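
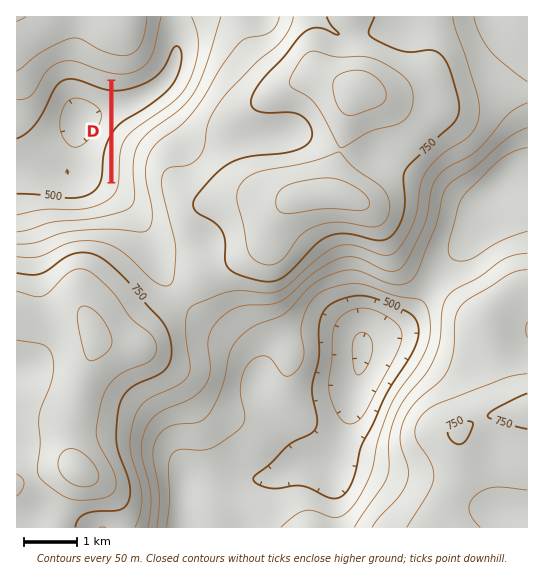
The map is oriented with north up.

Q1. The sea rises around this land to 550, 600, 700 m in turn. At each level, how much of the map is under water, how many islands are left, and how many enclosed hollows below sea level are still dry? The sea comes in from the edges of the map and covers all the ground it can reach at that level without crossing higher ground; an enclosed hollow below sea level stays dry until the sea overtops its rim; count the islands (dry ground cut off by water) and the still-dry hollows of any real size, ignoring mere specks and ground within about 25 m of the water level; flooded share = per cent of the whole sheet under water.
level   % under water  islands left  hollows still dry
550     23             0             0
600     33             0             0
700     57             0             0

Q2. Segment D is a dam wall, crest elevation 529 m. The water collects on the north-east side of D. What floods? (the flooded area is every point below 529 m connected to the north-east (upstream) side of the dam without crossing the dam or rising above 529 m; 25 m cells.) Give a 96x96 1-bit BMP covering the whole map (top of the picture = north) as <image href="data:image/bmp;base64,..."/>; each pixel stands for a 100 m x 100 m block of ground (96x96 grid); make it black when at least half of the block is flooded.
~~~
<image width="96" height="96" href="data:image/bmp;base64,Qk2+BAAAAAAAAD4AAAAoAAAAYAAAAGAAAAABAAEAAAAAAIAEAAATCwAAEwsAAAIAAAAAAAAA////AAAAAAAAAAAAAAAAAAAAAAAAAAAAAAAAAAAAAAAAAAAAAAAAAAAAAAAAAAAAAAAAAAAAAAAAAAAAAAAAAAAAAAAAAAAAAAAAAAAAAAAAAAAAAAAAAAAAAAAAAAAAAAAAAAAAAAAAAAAAAAAAAAAAAAAAAAAAAAAAAAAAAAAAAAAAAAAAAAAAAAAAAAAAAAAAAAAAAAAAAAAAAAAAAAAAAAAAAAAAAAAAAAAAAAAAAAAAAAAAAAAAAAAAAAAAAAAAAAAAAAAAAAAAAAAAAAAAAAAAAAAAAAAAAAAAAAAAAAAAAAAAAAAAAAAAAAAAAAAAAAAAAAAAAAAAAAAAAAAAAAAAAAAAAAAAAAAAAAAAAAAAAAAAAAAAAAAAAAAAAAAAAAAAAAAAAAAAAAAAAAAAAAAAAAAAAAAAAAAAAAAAAAAAAAAAAAAAAAAAAAAAAAAAAAAAAAAAAAAAAAAAAAAAAAAAAAAAAAAAAAAAAAAAAAAAAAAAAAAAAAAAAAAAAAAAAAAAAAAAAAAAAAAAAAAAAAAAAAAAAAAAAAAAAAAAAAAAAAAAAAAAAAAAAAAAAAAAAAAAAAAAAAAAAAAAAAAAAAAAAAAAAAAAAAAAAAAAAAAAAAAAAAAAAAAAAAAAAAAAAAAAAAAAAAAAAAAAAAAAAAAAAAAAAAAAAAAAAAAAAAAAAAAAAAAAAAAAAAAAAAAAAAAAAAAAAAAAAAAAAAAAAAAAAAAAAAAAAAAAAAAAAAAAAAAAAAAAAAAAAAAAAAAAAAAAAAAAAAAAAAAAAAAAAAAAAAAAAAAAAAAAAAAAAAAAAAAAAAAAAAAAAAAAAAAAAAAAAAAAAAAAAAAAAAAAAAAAAAAAAAAAAAAAAAAAAAAAAAAAAAAAAAAAAAAAAAAAAAAAAAAAAAAAAAAAAAAAAAAAAAAAAAAAAAAAAAAAAAAAAAAAAAAAAAAAAAAAAAAAAAAAAAAAAAAAAAAAAAAAAAAAAAAAAAAAAAAAAAAAAAAAAAAAAAAAAAAAAAAAAAAAAAAAAAAAAAAAAAAAAAAAAAAAAAAAAAAAAAAAAAAAAAAAAAAAAAAAAAAAAAAAAAAAAAAAAAAAAAAAAAAAAAAAAAAAAAAAAAAAAAAAAAAAAAAAAAAAAAAAAAAAAAAAAAAAAAAAAAAAACAAAAAAAAAAAAAAADAAAAAAAAAAAAAAADAAAAAAAAAAAAAAADwAAAAAAAAAAAAAAD4AAAAAAAAAAAAAAD+AAAAAAAAAAAAAAD/AAAAAAAAAAAAAAD/wAAAAAAAAAAAAAD/4AAAAAAAAAAAAAD/8AAAAAAAAAAAAAD/+AAAAAAAAAAAAAD/+AAAAAAAAAAAAAAH/AAAAAAAAAAAAAAD/AAAAAAAAAAAAAAB/gAAAAAAAAAAAAAA/gAAAAAAAAAAAAAAfgAAAAAAAAAAAAAAfgAAAAAAAAAAAAAAfgAAAAAAAAAAAAAAfgAAAAAAAAAAAAAAPgAAAAAAAAAAAAAAPAAAAAAAAAAAAAAAOAAAAAAAAAAAAAAAEAAAAAAAAAAA="/>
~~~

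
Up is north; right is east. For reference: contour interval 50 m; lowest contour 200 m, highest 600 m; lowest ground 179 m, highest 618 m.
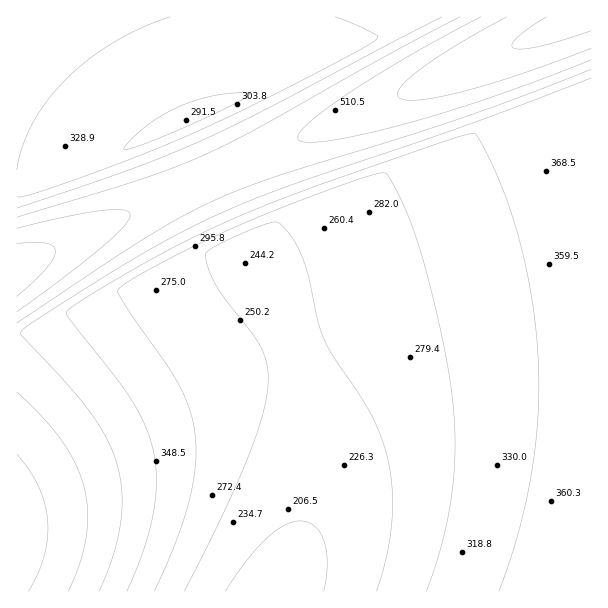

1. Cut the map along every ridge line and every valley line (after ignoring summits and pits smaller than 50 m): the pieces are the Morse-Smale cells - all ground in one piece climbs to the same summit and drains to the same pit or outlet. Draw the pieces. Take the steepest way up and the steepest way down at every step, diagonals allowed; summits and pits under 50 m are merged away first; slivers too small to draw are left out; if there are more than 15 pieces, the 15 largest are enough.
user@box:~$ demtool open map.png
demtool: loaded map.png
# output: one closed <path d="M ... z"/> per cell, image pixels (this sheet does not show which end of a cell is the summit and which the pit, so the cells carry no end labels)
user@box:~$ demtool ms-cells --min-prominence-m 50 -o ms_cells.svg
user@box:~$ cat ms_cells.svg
<path d="M591 16l-12 0-19 10-349 151 24 56 29 46 24 51 16 48 9 42 1 63-2 20-11 37-23 52 314-1z"/><path d="M245 259l-33 1-41 12-155 64 1 256 259 0 2-2 17-35 13-39 6-33 0-51-10-54-16-48-30-61-4-5z"/><path d="M578 16l-561 0-1 173 10 1 16-6 143-63 3 4 22 49 3 2 347-150 16-7z"/><path d="M210 176l-193 90-1 69 8-1 90-39 80-30 27-6 24 0 7 5 1-3-18-28z"/><path d="M186 121l-144 63-16 6-9 0-1 76 2 0 80-38 111-50 2-2z"/>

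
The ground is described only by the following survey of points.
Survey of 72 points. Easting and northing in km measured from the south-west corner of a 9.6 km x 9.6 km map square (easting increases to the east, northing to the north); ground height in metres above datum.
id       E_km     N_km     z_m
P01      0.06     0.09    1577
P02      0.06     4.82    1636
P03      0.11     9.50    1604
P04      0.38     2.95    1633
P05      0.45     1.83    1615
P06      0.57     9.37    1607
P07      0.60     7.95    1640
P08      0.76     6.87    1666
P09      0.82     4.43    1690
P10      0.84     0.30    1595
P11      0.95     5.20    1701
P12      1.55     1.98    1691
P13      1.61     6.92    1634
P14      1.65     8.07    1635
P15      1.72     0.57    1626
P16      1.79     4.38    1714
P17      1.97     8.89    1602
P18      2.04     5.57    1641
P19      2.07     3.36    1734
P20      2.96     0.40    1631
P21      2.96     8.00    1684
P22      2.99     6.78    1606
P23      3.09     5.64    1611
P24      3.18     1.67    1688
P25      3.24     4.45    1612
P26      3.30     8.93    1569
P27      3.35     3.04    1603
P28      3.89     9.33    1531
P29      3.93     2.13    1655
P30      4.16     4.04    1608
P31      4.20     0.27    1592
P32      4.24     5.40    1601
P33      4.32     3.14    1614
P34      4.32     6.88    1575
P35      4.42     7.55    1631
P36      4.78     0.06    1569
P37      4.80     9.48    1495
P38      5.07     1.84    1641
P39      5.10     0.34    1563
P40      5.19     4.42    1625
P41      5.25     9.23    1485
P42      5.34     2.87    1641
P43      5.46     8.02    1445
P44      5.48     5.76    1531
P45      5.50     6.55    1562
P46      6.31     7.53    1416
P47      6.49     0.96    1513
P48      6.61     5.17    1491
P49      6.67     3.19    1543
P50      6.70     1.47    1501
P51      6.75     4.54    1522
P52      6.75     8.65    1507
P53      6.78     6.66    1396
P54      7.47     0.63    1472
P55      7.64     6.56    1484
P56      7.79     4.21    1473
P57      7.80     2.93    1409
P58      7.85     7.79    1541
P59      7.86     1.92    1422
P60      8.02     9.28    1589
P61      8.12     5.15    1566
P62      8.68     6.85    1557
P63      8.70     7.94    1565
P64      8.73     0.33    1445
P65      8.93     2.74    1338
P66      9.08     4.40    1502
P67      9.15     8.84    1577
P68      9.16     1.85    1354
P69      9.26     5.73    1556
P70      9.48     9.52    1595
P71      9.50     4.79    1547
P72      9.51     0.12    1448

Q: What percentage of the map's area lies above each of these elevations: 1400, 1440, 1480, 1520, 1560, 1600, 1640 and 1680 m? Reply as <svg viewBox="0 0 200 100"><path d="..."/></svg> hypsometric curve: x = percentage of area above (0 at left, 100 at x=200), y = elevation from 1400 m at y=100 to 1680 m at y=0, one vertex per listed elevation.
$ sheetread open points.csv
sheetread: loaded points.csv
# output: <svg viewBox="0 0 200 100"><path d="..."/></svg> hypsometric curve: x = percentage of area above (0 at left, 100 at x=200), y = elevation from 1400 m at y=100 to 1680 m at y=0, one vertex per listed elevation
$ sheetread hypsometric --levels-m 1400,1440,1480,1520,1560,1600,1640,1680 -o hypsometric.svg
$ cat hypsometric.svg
<svg viewBox="0 0 200 100"><path d="M191 100l-11-14-15-15-20-14-23-14-35-14-44-15-26-14"/></svg>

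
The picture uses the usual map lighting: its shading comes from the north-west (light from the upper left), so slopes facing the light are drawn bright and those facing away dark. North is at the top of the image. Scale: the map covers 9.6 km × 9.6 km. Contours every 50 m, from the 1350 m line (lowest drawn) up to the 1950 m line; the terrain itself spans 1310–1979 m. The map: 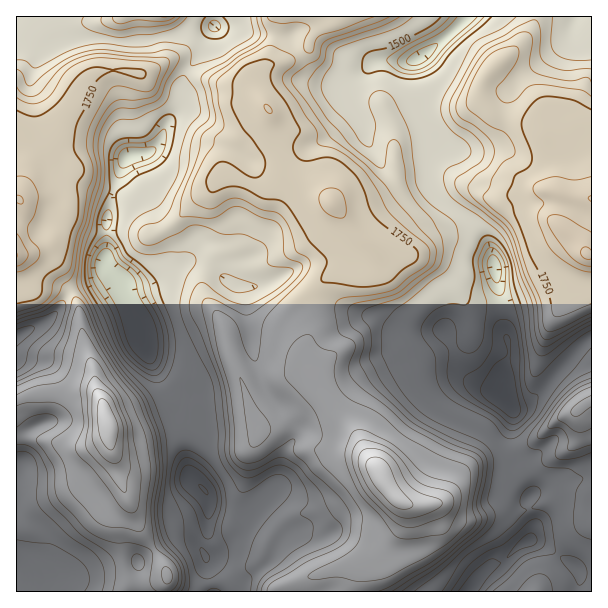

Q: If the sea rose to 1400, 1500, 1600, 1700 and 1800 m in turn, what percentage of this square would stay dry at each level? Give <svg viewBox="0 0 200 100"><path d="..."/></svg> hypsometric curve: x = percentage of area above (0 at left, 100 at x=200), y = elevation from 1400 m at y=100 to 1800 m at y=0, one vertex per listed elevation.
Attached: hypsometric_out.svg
<svg viewBox="0 0 200 100"><path d="M192 100l-17-25-64-25-35-25-64-25"/></svg>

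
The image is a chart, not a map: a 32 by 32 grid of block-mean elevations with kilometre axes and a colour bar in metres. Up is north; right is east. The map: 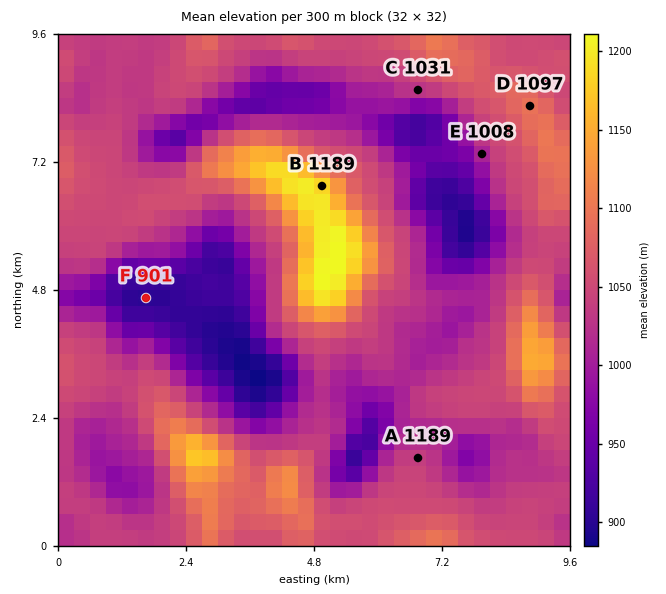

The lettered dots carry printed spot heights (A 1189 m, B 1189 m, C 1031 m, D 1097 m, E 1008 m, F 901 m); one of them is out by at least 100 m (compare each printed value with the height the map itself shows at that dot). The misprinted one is A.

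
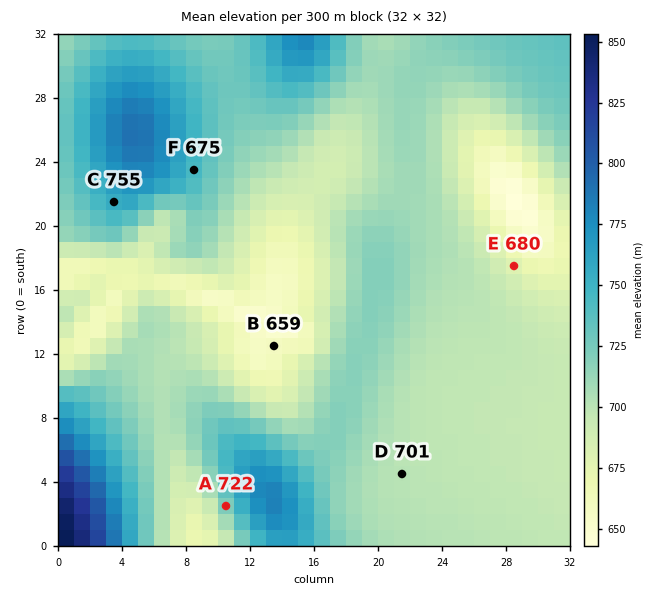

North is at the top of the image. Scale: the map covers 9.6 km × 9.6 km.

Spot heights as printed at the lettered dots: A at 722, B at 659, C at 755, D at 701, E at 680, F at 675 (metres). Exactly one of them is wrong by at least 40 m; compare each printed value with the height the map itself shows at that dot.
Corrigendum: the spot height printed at F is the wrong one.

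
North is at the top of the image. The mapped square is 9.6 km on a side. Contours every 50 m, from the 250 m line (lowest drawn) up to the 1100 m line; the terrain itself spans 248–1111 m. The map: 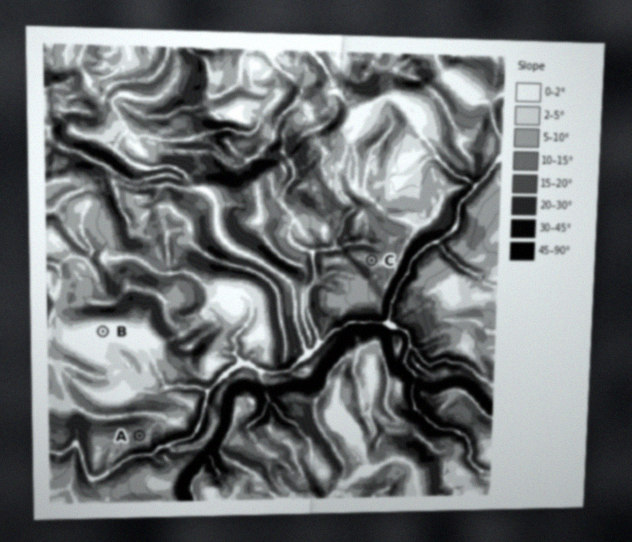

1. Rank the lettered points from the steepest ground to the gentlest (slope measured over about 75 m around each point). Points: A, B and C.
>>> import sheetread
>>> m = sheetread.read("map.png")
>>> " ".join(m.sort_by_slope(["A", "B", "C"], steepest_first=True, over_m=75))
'A C B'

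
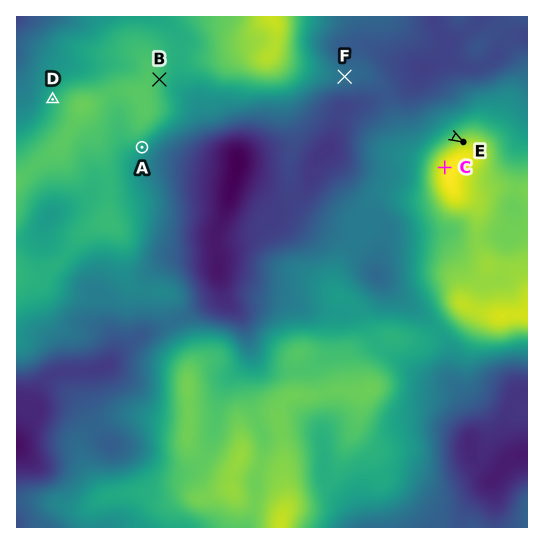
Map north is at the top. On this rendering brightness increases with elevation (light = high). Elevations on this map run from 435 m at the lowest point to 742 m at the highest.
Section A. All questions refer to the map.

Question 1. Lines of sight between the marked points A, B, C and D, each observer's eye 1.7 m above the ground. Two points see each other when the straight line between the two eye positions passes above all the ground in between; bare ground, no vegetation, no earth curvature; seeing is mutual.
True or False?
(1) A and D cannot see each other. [True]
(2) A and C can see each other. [True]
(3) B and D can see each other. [False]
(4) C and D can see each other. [False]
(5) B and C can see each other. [True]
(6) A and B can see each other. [False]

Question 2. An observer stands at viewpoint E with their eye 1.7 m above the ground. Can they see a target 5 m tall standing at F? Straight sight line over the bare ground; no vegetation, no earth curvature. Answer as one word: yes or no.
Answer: yes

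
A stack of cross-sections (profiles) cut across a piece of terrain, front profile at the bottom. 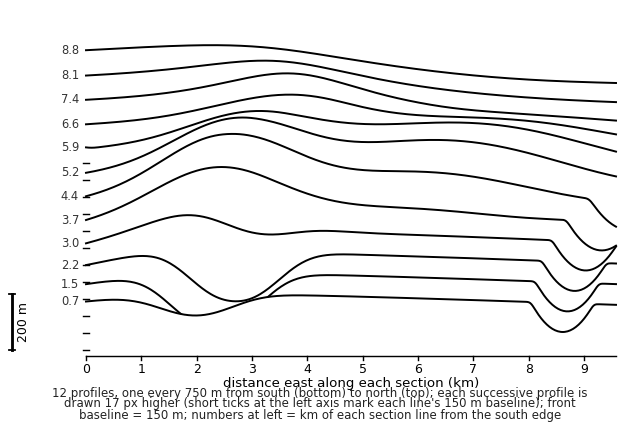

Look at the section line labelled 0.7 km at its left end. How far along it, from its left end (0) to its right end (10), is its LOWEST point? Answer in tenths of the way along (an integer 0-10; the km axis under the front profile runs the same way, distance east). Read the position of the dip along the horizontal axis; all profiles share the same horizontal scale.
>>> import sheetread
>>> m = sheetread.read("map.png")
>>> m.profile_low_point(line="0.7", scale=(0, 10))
9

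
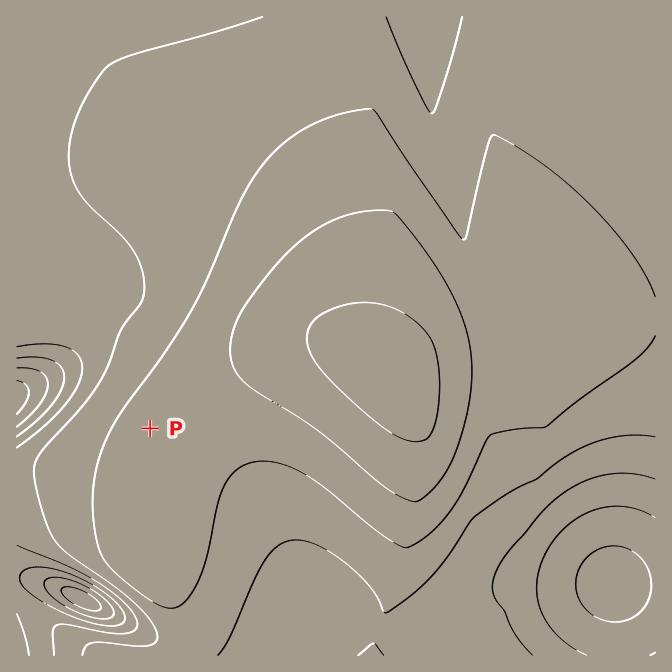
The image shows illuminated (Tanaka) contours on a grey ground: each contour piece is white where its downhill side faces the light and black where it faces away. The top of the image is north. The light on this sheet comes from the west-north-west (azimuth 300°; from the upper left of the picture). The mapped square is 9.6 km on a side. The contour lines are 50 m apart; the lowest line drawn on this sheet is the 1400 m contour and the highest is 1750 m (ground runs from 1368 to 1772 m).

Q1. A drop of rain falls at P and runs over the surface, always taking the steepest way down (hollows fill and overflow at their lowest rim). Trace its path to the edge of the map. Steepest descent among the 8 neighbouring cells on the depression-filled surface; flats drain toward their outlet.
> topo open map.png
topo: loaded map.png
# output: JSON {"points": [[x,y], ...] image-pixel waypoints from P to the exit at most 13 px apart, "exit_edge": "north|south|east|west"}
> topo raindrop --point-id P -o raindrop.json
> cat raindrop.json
{"points": [[150, 428], [137, 415], [124, 402], [110, 388], [97, 375], [84, 375], [70, 375], [57, 375], [44, 380], [30, 387], [17, 393]], "exit_edge": "west"}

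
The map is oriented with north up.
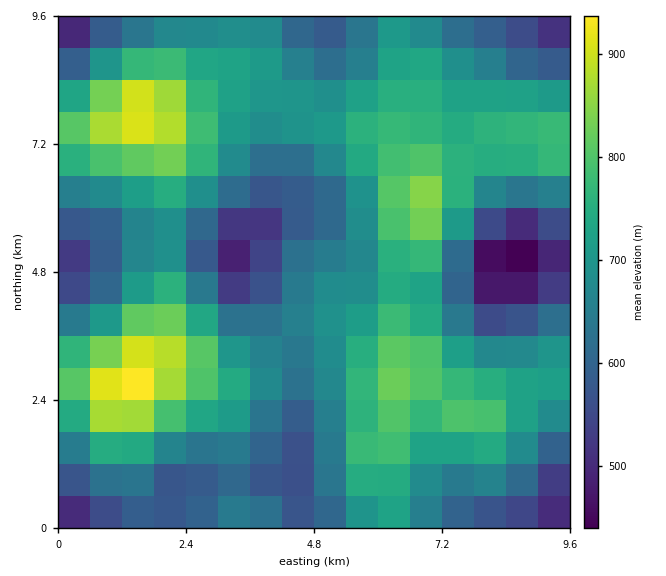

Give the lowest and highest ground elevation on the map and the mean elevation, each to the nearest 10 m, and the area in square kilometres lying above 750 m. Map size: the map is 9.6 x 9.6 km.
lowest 410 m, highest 960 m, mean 680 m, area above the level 25.4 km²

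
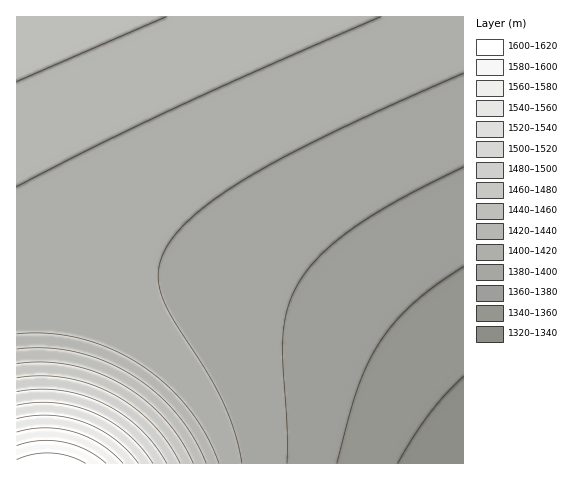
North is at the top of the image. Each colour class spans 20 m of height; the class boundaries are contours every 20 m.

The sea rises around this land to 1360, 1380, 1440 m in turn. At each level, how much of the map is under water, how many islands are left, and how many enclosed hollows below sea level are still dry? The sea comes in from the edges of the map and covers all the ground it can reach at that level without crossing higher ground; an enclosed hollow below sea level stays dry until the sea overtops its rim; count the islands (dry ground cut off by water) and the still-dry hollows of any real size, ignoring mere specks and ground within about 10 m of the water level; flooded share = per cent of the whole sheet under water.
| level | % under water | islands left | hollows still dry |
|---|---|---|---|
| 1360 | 8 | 0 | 0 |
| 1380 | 22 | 0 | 0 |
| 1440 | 89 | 0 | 0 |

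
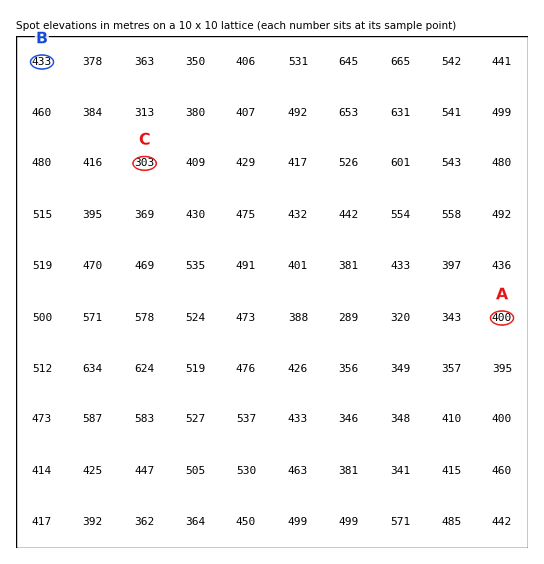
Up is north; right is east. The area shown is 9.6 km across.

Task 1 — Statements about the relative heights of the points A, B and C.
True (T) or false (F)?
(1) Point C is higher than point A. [F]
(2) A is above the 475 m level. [F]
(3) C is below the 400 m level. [T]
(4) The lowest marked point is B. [F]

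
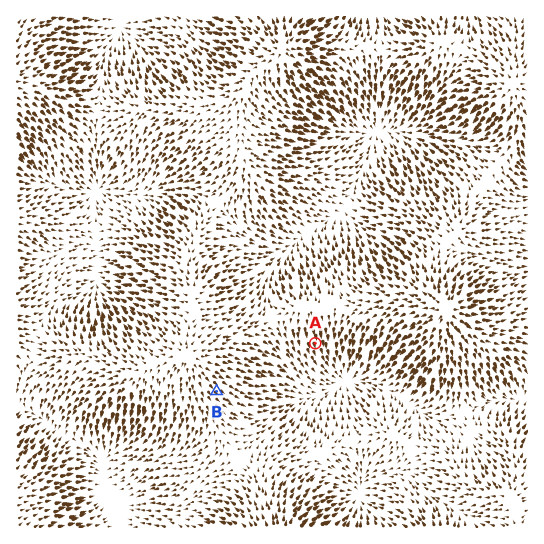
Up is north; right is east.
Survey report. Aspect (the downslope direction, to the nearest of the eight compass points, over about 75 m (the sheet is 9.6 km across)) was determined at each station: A S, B SE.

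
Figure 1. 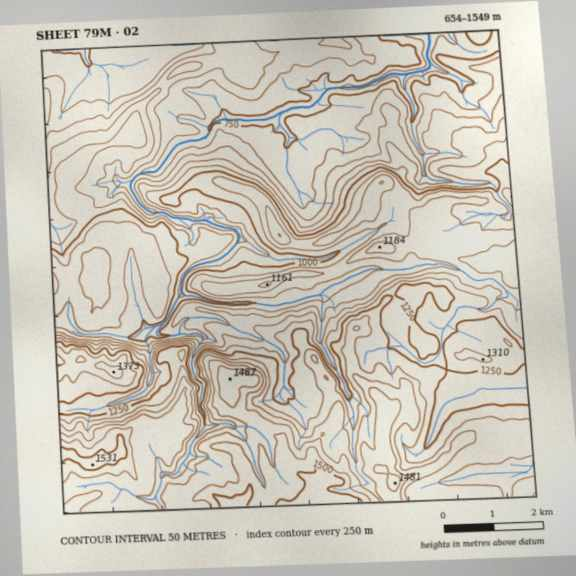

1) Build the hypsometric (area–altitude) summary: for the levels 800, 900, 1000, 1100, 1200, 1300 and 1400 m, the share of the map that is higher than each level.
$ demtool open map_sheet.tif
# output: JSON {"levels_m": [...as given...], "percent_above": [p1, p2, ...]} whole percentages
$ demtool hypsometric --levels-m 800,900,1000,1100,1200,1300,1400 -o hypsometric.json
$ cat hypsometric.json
{"levels_m": [800, 900, 1000, 1100, 1200, 1300, 1400], "percent_above": [86, 72, 61, 46, 37, 22, 12]}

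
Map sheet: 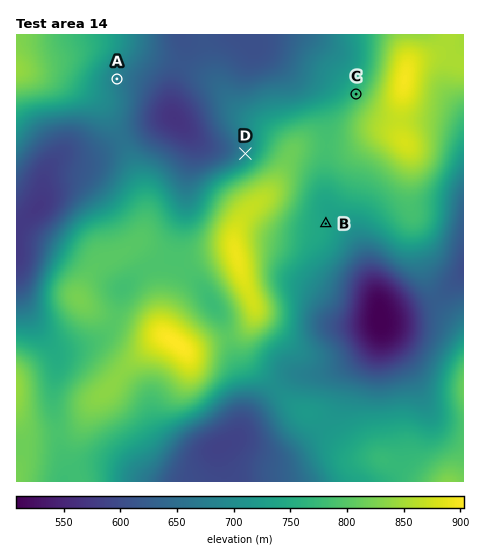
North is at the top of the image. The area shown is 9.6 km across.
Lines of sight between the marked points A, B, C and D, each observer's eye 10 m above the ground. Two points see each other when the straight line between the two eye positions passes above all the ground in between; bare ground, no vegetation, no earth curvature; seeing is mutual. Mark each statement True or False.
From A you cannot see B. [True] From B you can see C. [False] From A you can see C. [True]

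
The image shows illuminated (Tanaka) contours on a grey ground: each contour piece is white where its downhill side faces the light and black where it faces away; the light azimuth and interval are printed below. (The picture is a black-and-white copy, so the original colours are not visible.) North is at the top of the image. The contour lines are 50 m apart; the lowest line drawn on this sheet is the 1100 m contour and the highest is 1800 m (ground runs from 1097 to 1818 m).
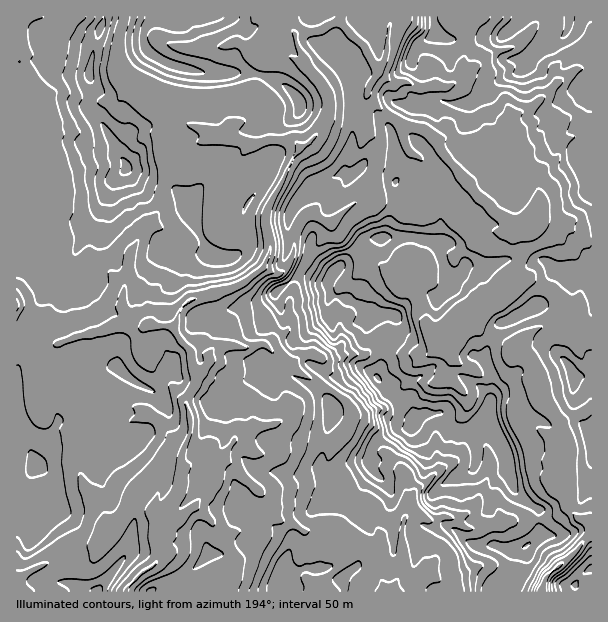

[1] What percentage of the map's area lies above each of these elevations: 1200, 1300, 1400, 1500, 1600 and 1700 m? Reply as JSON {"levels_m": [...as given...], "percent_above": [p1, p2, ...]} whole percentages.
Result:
{"levels_m": [1200, 1300, 1400, 1500, 1600, 1700], "percent_above": [96, 78, 54, 37, 17, 4]}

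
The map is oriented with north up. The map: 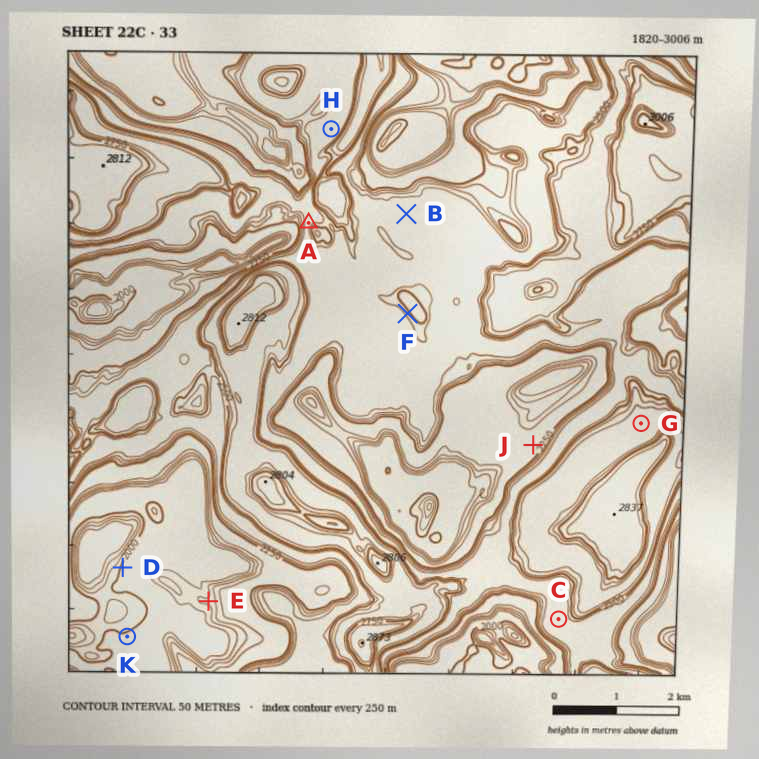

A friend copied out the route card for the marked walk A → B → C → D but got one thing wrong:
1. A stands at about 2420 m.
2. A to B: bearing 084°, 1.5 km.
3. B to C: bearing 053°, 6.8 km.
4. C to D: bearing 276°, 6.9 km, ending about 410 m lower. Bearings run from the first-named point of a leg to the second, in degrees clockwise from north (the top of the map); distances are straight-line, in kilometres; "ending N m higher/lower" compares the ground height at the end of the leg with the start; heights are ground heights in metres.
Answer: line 3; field bearing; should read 158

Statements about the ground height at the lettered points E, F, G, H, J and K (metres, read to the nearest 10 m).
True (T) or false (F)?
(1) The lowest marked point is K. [T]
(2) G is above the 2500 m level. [T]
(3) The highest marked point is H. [F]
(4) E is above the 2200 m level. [F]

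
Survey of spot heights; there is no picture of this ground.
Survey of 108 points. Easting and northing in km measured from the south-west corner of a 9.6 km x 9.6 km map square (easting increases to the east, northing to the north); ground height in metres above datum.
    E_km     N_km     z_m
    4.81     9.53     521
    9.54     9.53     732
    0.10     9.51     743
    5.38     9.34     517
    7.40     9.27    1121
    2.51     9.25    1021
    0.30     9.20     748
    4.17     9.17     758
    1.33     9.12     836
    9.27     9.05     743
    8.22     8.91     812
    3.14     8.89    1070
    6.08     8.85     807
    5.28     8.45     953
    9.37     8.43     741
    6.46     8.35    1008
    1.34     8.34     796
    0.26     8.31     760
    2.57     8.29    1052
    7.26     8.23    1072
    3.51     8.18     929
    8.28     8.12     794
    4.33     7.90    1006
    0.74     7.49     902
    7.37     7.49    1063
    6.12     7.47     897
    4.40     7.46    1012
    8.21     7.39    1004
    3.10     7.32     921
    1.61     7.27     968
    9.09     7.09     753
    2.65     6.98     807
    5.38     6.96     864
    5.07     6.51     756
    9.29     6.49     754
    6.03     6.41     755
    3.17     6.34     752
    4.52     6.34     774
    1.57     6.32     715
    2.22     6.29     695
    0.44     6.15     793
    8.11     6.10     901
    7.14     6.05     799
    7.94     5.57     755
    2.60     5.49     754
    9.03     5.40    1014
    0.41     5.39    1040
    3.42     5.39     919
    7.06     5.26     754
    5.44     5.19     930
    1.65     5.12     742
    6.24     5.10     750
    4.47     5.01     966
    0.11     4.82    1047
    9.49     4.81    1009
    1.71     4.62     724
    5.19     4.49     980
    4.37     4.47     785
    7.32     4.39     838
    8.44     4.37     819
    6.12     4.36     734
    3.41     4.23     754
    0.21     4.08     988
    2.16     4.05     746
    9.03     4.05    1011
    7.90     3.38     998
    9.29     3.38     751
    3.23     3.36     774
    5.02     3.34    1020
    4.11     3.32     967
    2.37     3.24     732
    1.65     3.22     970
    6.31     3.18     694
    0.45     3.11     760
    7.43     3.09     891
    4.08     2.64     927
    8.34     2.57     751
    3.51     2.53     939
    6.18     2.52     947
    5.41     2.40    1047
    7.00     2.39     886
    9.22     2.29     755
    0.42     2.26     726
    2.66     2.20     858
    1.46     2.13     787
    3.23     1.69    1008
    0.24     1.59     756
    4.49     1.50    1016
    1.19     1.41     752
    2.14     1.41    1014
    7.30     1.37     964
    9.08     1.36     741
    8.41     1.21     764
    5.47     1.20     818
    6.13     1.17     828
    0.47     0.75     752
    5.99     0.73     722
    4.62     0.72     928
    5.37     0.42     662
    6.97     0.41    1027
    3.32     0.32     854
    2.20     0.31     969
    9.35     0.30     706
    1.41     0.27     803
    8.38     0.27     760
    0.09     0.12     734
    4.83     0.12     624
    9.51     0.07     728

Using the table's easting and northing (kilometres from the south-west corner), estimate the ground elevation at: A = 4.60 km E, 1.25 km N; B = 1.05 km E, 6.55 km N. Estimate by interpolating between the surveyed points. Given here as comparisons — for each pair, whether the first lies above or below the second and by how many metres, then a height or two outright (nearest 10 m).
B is below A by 250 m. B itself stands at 760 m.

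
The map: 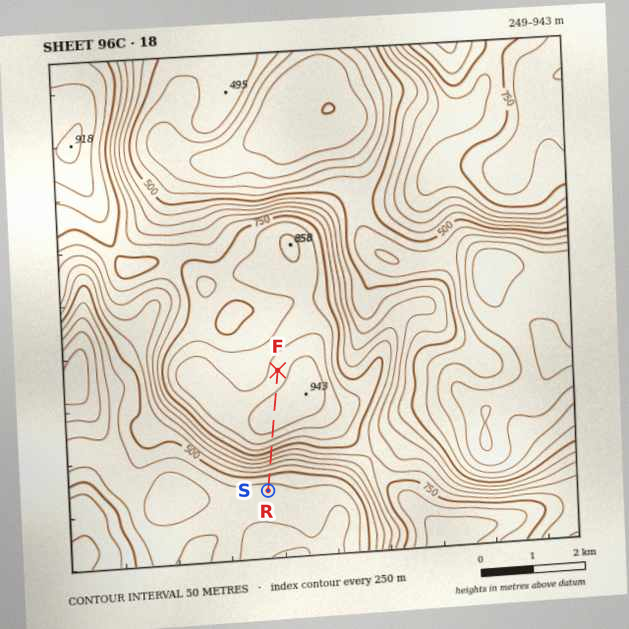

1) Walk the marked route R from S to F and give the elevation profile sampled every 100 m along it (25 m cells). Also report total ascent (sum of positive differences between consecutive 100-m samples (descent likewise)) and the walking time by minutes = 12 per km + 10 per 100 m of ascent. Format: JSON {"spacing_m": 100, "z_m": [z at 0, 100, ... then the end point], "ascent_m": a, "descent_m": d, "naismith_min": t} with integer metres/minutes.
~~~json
{"spacing_m": 100, "z_m": [431, 444, 466, 500, 546, 601, 660, 718, 772, 820, 861, 893, 916, 930, 936, 936, 931, 923, 911, 898, 887, 879, 875, 873], "ascent_m": 505, "descent_m": 64, "naismith_min": 78}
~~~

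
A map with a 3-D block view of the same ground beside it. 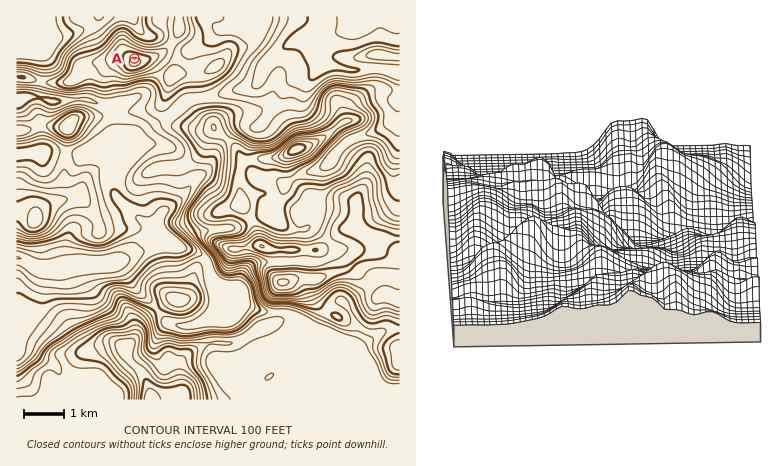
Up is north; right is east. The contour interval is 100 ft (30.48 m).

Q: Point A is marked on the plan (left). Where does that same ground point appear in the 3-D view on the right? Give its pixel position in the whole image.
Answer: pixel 665 264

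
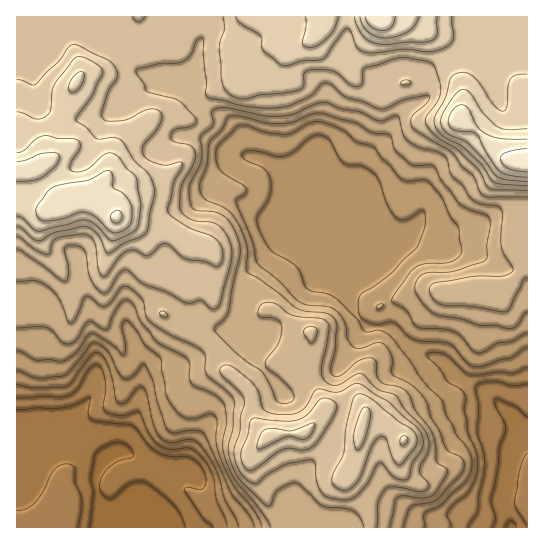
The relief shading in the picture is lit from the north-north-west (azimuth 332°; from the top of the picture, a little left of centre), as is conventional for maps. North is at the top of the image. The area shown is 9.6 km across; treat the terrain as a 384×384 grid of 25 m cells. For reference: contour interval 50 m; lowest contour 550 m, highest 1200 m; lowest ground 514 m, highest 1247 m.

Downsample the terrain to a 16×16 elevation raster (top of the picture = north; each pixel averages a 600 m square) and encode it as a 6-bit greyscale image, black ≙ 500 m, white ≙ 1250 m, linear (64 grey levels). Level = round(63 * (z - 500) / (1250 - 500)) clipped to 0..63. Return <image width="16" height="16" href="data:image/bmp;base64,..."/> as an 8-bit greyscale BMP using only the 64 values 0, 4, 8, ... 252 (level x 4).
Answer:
<image width="16" height="16" href="data:image/bmp;base64,Qk02BQAAAAAAADYEAAAoAAAAEAAAABAAAAABAAgAAAAAAAABAAATCwAAEwsAAAABAAAAAAAAAAAAAAEBAQACAgIAAwMDAAQEBAAFBQUABgYGAAcHBwAICAgACQkJAAoKCgALCwsADAwMAA0NDQAODg4ADw8PABAQEAAREREAEhISABMTEwAUFBQAFRUVABYWFgAXFxcAGBgYABkZGQAaGhoAGxsbABwcHAAdHR0AHh4eAB8fHwAgICAAISEhACIiIgAjIyMAJCQkACUlJQAmJiYAJycnACgoKAApKSkAKioqACsrKwAsLCwALS0tAC4uLgAvLy8AMDAwADExMQAyMjIAMzMzADQ0NAA1NTUANjY2ADc3NwA4ODgAOTk5ADo6OgA7OzsAPDw8AD09PQA+Pj4APz8/AEBAQABBQUEAQkJCAENDQwBEREQARUVFAEZGRgBHR0cASEhIAElJSQBKSkoAS0tLAExMTABNTU0ATk5OAE9PTwBQUFAAUVFRAFJSUgBTU1MAVFRUAFVVVQBWVlYAV1dXAFhYWABZWVkAWlpaAFtbWwBcXFwAXV1dAF5eXgBfX18AYGBgAGFhYQBiYmIAY2NjAGRkZABlZWUAZmZmAGdnZwBoaGgAaWlpAGpqagBra2sAbGxsAG1tbQBubm4Ab29vAHBwcABxcXEAcnJyAHNzcwB0dHQAdXV1AHZ2dgB3d3cAeHh4AHl5eQB6enoAe3t7AHx8fAB9fX0Afn5+AH9/fwCAgIAAgYGBAIKCggCDg4MAhISEAIWFhQCGhoYAh4eHAIiIiACJiYkAioqKAIuLiwCMjIwAjY2NAI6OjgCPj48AkJCQAJGRkQCSkpIAk5OTAJSUlACVlZUAlpaWAJeXlwCYmJgAmZmZAJqamgCbm5sAnJycAJ2dnQCenp4An5+fAKCgoAChoaEAoqKiAKOjowCkpKQApaWlAKampgCnp6cAqKioAKmpqQCqqqoAq6urAKysrACtra0Arq6uAK+vrwCwsLAAsbGxALKysgCzs7MAtLS0ALW1tQC2trYAt7e3ALi4uAC5ubkAurq6ALu7uwC8vLwAvb29AL6+vgC/v78AwMDAAMHBwQDCwsIAw8PDAMTExADFxcUAxsbGAMfHxwDIyMgAycnJAMrKygDLy8sAzMzMAM3NzQDOzs4Az8/PANDQ0ADR0dEA0tLSANPT0wDU1NQA1dXVANbW1gDX19cA2NjYANnZ2QDa2toA29vbANzc3ADd3d0A3t7eAN/f3wDg4OAA4eHhAOLi4gDj4+MA5OTkAOXl5QDm5uYA5+fnAOjo6ADp6ekA6urqAOvr6wDs7OwA7e3tAO7u7gDv7+8A8PDwAPHx8QDy8vIA8/PzAPT09AD19fUA9vb2APf39wD4+PgA+fn5APr6+gD7+/sA/Pz8AP39/QD+/v4A////ACQsEAgMHDhofICIgGBIMBwYJBQQFBxUlIyYqJCMbDggFBQUFCw4dLCspLCooGg4HBwcJDBQZHigoKywrIBUMCBIRDBMXHSMkIiQkHxgSDg0aGhQYGyAjISMiGxkUExgWHyAeGyMkIiEiIBcWGRwfHiEkJSMmJiUfGRUVFx0iJCInJyoqKSsoGhUVFRUXGR0iMjIzNSwoIxcVFRUVFRgcIjY3NzUtIRsXFRUVFhcdJSo3NTMwKiUYFRUVFhkeIzA7MDAtLCklHRsbGBwfJjI1MyswLScmJCcpKCQmKCcvMC8pLS0nJiUqLS4sKysqLC0tKCgnKCgnKi4wMzE4NS8tLQ="/>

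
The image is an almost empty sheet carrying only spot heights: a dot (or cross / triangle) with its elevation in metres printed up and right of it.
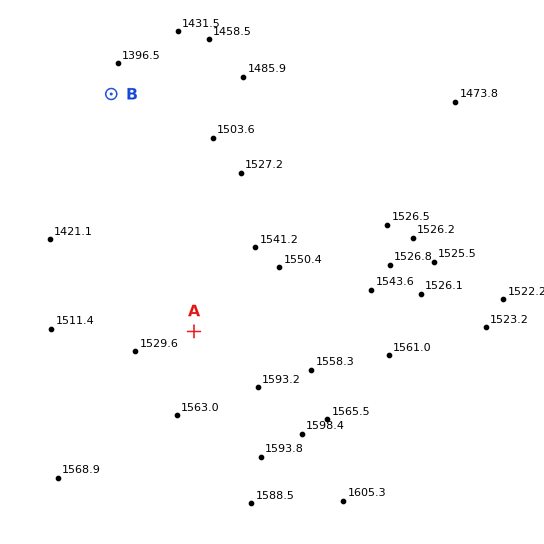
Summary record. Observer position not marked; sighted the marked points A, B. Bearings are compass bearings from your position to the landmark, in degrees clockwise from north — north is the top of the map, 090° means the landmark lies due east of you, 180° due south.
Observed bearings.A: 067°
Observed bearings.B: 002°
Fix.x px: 102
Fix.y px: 371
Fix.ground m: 1535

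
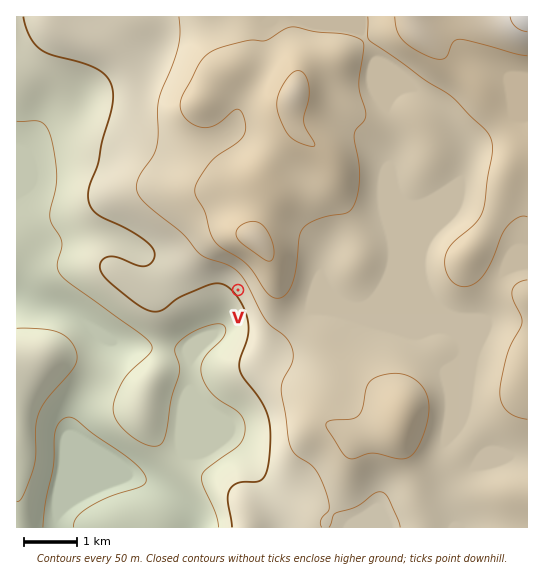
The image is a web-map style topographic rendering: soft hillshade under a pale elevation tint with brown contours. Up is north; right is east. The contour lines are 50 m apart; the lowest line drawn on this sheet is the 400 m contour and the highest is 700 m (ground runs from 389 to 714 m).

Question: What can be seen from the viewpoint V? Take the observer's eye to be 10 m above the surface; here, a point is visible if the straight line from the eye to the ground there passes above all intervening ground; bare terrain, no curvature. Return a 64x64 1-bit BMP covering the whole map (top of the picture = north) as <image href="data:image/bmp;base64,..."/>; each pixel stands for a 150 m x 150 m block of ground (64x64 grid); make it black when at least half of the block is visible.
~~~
<image width="64" height="64" href="data:image/bmp;base64,Qk0+AgAAAAAAAD4AAAAoAAAAQAAAAEAAAAABAAEAAAAAAAACAAATCwAAEwsAAAIAAAAAAAAA////AAAAAADAH+AAMAAAAMAH4A/gAAAAwAHAD8AAAADAAAAfgAAAAOAAAH+AAAAA4AAA/wAAAADgAAP8AAAAAPAAB/gAAAAA8AAf4AAAAADwAD+AAAAAAPAAP4BAAAAA8AB/gGAAAAD4AH8AcAAAAPgA/wB4AAAA/AD/AHwAAAD8Af8AfAAAAP4B/gB8AAAAf4H/APgAAAB//f8B8AAAAD///+HgAAAAf////4AAAAD/Af//AAAAAPwAf/4AAAAA+AA//gAAAAAAAD/+AAAAAAAAP/4AAAAAAAA//gAAAAAAAH/+AAAAAAAA//4AAAAAAAH//gAAAAAAA//+AAAAAAAHj/4AAAAAAA4D/AAAAAAAAAH8AAAAAAAAAPgAAAAAAAAAAAAAAAAAAAAAAAAAAAAAAAAAAAAAAAAAAAAAAAAAAAAAAAAAAAAAAAAAAAAAAAAAAAAAAAAAAAAAAAAAAAAAAAAAAAAAAAAAAAAAAAAAAAAAAAAAAAAAAAAAAAAAAAAAAAAAAAAAAAAAAAAAAAAAAAAAAAAAAAAAAAAAAAAAAAAAAAAAAAAAAAAAAAAAAAAAAAAAAAAAAAAAAAAAAAAAAAAAAAAAAAAAAAAAAAAAAAAAAAAAAAAAAAAAAAAAAAAAAAAAAAAAAAAAAAAAAAAAAAAAAAAAAAAAAAAAAAAAAAAAAAAAAA=="/>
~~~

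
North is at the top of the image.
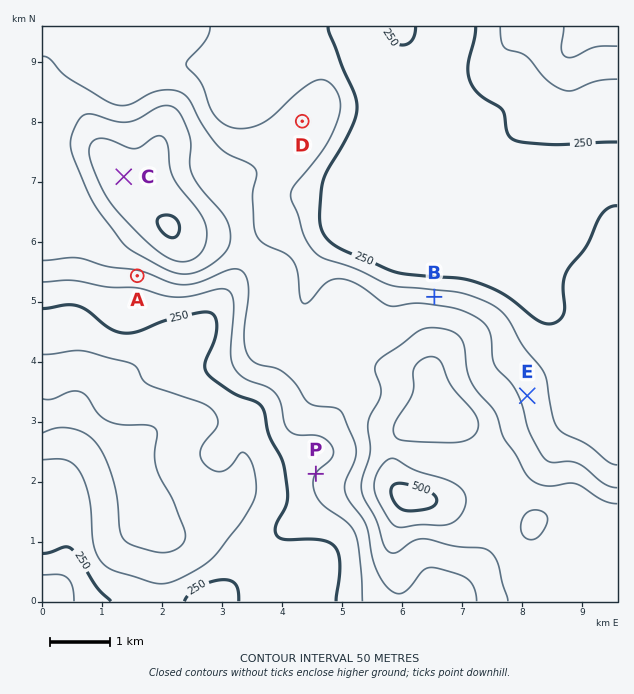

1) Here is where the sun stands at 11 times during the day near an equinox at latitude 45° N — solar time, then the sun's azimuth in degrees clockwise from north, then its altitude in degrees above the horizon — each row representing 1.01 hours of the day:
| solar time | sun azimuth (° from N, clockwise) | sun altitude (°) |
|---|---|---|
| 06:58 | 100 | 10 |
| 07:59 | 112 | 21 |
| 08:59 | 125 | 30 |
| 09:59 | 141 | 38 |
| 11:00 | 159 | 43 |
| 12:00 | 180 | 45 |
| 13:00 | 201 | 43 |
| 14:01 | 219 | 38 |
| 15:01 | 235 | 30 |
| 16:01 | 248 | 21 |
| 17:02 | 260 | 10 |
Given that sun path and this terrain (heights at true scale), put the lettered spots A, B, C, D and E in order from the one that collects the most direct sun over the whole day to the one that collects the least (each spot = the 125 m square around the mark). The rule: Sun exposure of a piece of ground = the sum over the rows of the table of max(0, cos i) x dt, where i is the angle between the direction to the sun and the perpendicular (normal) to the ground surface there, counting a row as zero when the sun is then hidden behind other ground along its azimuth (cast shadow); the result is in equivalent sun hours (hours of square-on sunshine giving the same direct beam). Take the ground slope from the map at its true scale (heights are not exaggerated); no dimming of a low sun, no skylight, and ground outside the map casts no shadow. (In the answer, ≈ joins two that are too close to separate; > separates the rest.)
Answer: A > D ≈ C ≈ E > B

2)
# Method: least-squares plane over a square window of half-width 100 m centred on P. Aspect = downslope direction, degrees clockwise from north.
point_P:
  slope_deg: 5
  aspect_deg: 300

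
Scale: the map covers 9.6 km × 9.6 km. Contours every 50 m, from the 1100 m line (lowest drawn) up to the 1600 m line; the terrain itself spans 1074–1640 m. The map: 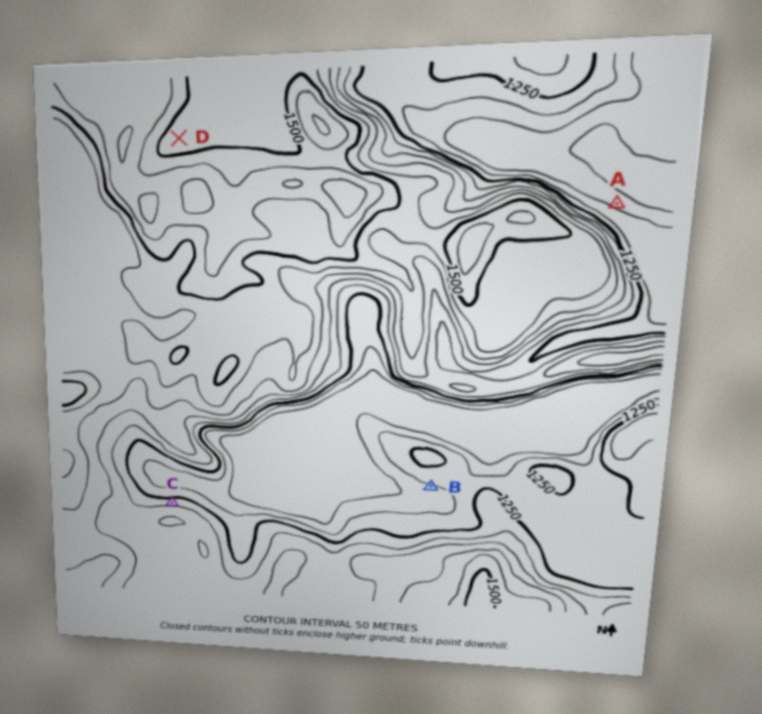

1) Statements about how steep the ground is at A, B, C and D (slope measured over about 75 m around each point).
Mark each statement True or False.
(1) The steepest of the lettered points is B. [False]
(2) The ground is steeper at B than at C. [False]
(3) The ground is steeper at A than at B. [True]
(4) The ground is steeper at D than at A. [False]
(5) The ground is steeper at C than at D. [True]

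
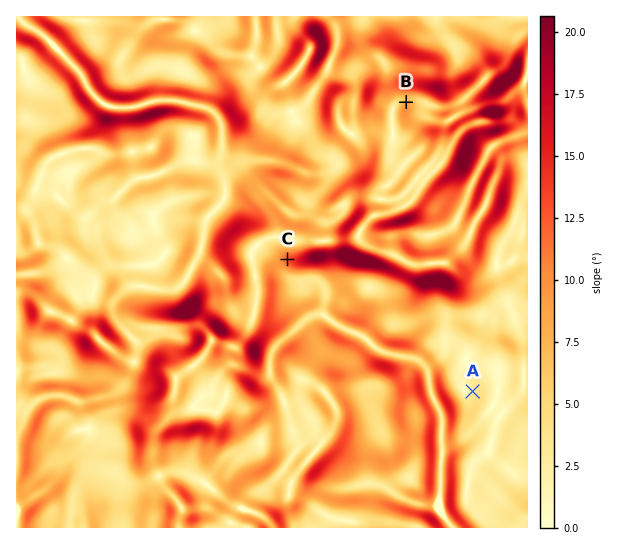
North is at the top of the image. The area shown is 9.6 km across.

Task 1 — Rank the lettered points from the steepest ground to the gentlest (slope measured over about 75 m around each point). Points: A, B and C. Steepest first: C B A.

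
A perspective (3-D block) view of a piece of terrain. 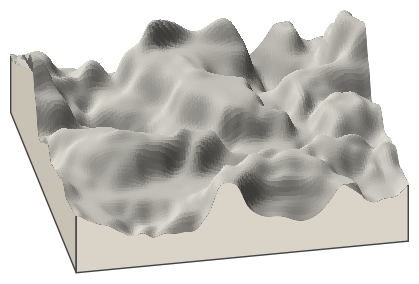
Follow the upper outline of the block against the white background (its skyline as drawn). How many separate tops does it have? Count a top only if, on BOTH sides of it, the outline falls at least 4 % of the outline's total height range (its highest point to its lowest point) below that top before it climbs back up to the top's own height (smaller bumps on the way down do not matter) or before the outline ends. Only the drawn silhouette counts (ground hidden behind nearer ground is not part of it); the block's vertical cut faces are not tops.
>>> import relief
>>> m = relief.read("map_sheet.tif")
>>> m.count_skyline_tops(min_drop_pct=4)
5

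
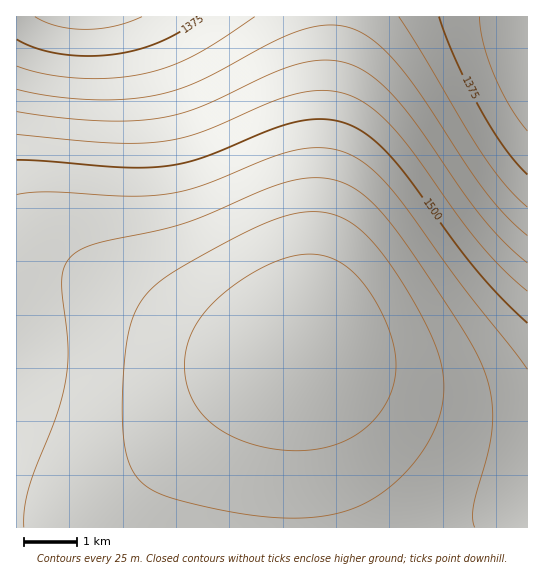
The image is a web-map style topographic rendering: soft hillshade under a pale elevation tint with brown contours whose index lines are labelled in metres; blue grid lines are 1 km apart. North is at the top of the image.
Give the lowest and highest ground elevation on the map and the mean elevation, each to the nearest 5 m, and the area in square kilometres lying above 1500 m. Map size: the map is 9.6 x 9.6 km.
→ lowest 1330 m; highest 1625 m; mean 1525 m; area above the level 63.6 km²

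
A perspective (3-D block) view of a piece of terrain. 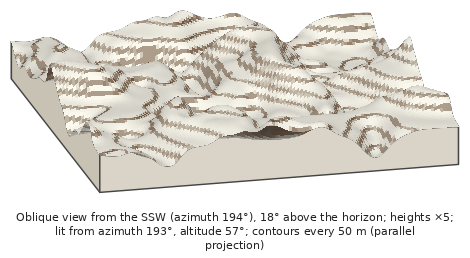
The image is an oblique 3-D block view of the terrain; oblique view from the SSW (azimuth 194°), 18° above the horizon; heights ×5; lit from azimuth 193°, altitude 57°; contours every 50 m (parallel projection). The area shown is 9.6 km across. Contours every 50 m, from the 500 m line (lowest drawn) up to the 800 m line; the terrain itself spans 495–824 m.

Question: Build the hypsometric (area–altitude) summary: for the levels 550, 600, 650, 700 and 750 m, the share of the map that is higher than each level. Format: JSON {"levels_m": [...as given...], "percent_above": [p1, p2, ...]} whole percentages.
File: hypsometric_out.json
{"levels_m": [550, 600, 650, 700, 750], "percent_above": [84, 66, 46, 16, 6]}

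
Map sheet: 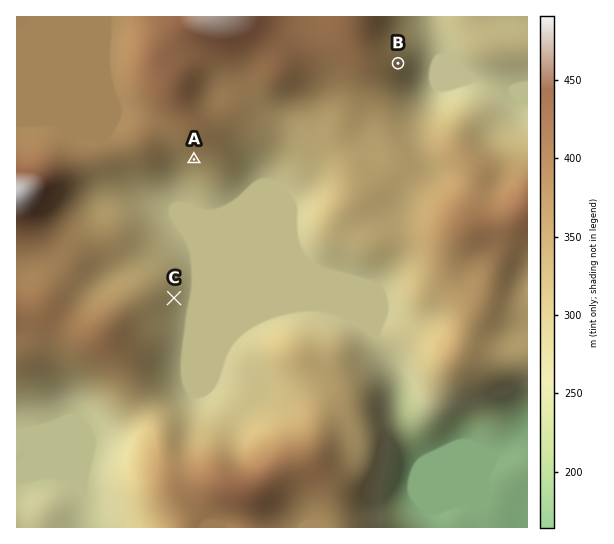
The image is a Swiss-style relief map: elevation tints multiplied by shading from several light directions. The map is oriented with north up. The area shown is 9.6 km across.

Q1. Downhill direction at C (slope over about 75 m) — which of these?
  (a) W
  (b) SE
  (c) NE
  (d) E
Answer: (d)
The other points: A S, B E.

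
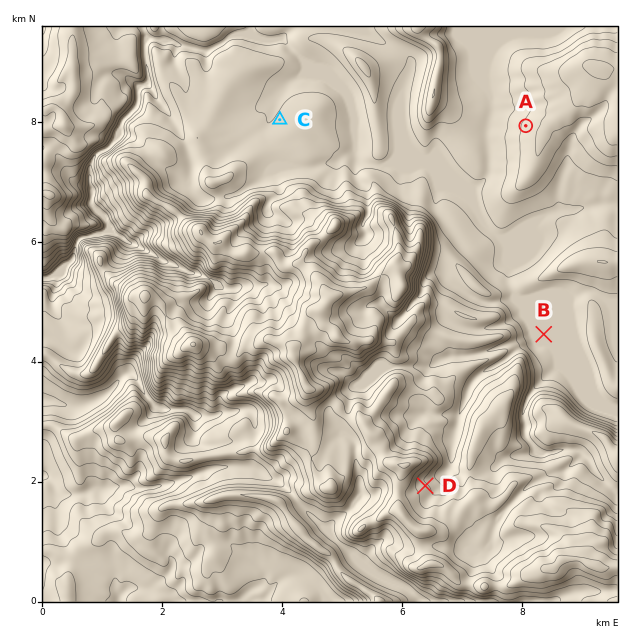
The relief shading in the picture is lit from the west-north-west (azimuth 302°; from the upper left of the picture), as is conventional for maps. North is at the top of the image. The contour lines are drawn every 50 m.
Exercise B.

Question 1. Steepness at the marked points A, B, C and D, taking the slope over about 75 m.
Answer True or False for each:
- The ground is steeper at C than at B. True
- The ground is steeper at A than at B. True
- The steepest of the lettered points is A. False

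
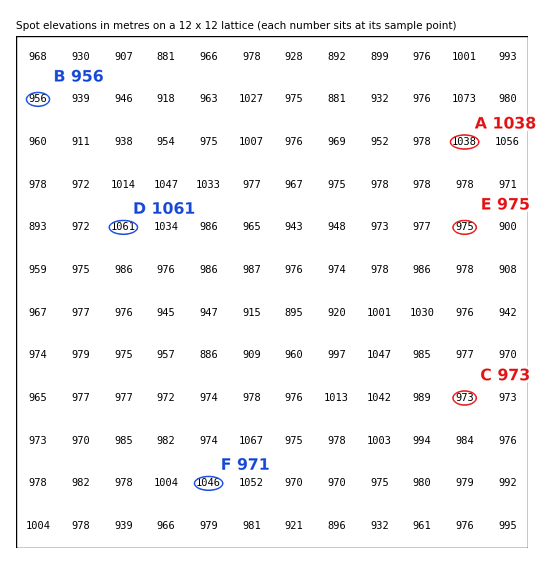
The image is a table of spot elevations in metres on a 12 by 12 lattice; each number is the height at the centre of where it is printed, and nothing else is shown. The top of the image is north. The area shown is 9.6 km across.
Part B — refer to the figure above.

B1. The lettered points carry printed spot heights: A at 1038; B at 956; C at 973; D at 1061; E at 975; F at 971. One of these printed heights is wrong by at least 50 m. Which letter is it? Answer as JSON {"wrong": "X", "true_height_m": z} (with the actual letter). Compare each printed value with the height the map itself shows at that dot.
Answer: {"wrong": "F", "true_height_m": 1046}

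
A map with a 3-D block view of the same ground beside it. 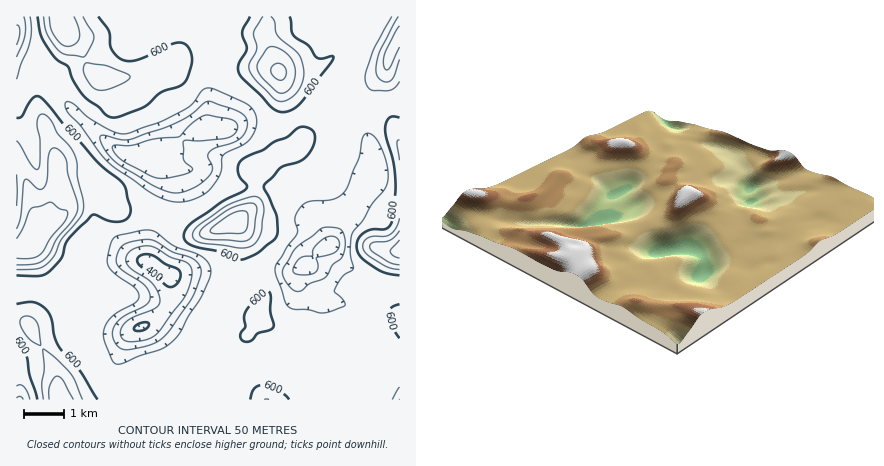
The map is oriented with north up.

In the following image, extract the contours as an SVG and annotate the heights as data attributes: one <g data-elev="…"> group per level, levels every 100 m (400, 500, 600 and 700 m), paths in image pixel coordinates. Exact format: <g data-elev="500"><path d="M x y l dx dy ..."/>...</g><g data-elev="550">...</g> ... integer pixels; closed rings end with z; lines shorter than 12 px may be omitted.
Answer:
<g data-elev="400"><path d="M136 331l-2-3 4-4 6-2 5 2-1 2-3 4z"/><path d="M168 287l-14-12-14-10-3-5 2-4 5-2 8 1 14 9 12 6 3 4-2 8-5 4z"/></g><g data-elev="500"><path d="M124 350l-6-3-4-7-2-6 2-8 9-10 23-12 4-4 0-4-2-6-4-6-20-12-6-6-2-8 5-10 9-6 20-2 6 2 16 10 16 5 7 3 5 6 1 6-5 16-6 12-20 30-8 9-8 5-12 3z"/><path d="M298 292l-8-5-6-8-2-5 2-6 10-17 6-6 22-17 10-1 8 2 4 5 1 8-3 16-10 7-7 13-15 6-8 6z"/><path d="M171 193l-19-8-36-22-12-15-4-8 0-4 6-1 16 5 10-1 48-18 12-7 16-13 24 8 12 6 3 5 0 4-1 6-4 6-8 6-20 6-6 6 0 3 5 11-5 9-8 7-10 5-10 4z"/><path d="M400 60l-5 14-3 6-6 2-7-4-3-8 3-16 19-37"/><path d="M24 16l1 10 0 10-9 21"/></g><g data-elev="600"><path d="M98 400l-18-30-22-24-4-10-3-18-4-8-7-5-6-3-18 2"/><path d="M289 400l-5-5-8-6-14-4-8 3-4 12"/><path d="M244 342l6-1 8-8 12-3 3-2 1-4-4-14 1-14-3-5-4 2-13 11-5 8-2 6 1 8-5 10 1 4z"/><path d="M16 340l11 16 2 18 8 26"/><path d="M400 304l-9 4-2 6 3 12 8 12"/><path d="M16 275l22 1 10-4 13-14 4-14 3-5 24-24 4 0 14 6 10 1 8-4 3-8-5-20-3-6-26-22-55-64-4-2-4 2-12 18-6 2"/><path d="M238 260l6-1 12-5 20-17 2-7-1-14-13-28 0-2 17-18 19-7 8-7 5-8 2-8-1-6-4-4-6-1-6 1-12 9-12 5-10 8-22 10-4 4 0 8 2 6 7 8-1 2-26 15-28 19-7 8-1 8 6 6 29 8z"/><path d="M400 118l-6-2-4 2-3 4-2 6 1 10 7 24 2 14 0 16-3 30-6 7-14 0-8 4-6 5-1 8 3 11 14 10 12 6 14 2"/><path d="M38 16l3 20 10 16 7 8 10 6 5 14 11 16 14 10 11 10 9 1 24-9 6-4 12-11 19-7 6-4 5-12 2-10-2-10-4-6-5-1-7 0-35 17-9 1-6-1-7-3-5-7-3-18-11-16"/><path d="M250 16l-8 16 5 16-8 16 0 8 4 6 29 29 6 4 4 1 10-2 8-7 34-45-2-2-12 3-4-3-8-10-15-12-3-18"/></g><g data-elev="700"><path d="M73 400l-9-19-6-5-4 2-4 8-1 14"/><path d="M16 265l18-1 10-5 6-7 7-14 14-16 6-10 0-10-9-28-2-14-3-6-5-5-6-1-3 4-2 28-3 8-6 1-10-9-4 0-3 36-5 13"/><path d="M233 240l11 1 8-5 2-6 3-20-3-6-8 0-16 5-24 17-6 6 1 4 5 3z"/><path d="M400 231l-10 9-16 2-4 4 2 6 14 9 14 4"/><path d="M278 92l6 1 7-5 4-10 0-10-3-8-5-6-9-6-8-1-4 2-7 11-2 8 6 10z"/><path d="M49 16l2 11 3 7 6 9 8 3 8-2 3-6 0-10-5-12"/></g>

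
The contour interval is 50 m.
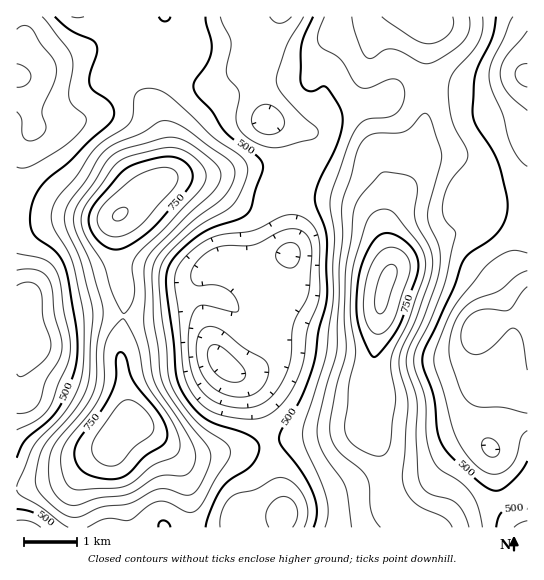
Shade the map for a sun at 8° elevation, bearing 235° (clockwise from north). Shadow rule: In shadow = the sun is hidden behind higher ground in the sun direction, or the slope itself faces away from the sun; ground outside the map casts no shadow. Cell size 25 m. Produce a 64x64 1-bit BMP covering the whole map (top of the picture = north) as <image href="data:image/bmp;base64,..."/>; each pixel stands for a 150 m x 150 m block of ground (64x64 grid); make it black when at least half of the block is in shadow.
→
<image width="64" height="64" href="data:image/bmp;base64,Qk0+AgAAAAAAAD4AAAAoAAAAQAAAAEAAAAABAAEAAAAAAAACAAATCwAAEwsAAAIAAAAAAAAA////AAAAAAAAAADAAAAD8AAAAMAAAAPwAAAAwAAAMfAAAACAAAB48AAAAAAAAPjwAAAAAAAA8fAAAAAAAABx+AAAAAAAAHP4AAAAAAAAf/gAAAOAAAD/+AAAD8AAAP/wAAAf8AAA/+AAAH/4AAD/wAAA//wAAP/AAAH//gAA/8AAAf//AAD/wAAD//8AAf/gAAP//wAB/+AAA///gAP/8AAD//+AA//wAAP//4AD//AAA///gAP/8AAD//+AAf/wAAP//4AB//gAA///gAH/+AAB//+AAf/4AAH//wAB//gAAf/4AAH/+AAB//AAAf/wAAH/8AAA/8AAAf/wAAD/wAAD//AAAP/gAAH/8AAA/+AAAP/gAAD/8AAAP+AAAf/wAAAPwAAB//AAAAEAAAH/8AAAAAAAAf/wAAAAAAAA//AAAAAAAAB/8AAAAAAAAB/4AAAAAAAAD/gAAAAAAAAD+AAAAAAAAAAAAAAP/AAAAAAAAB/+AAAAAAAAP/8AAAAGAAAf/4AAAAYAAB//wAABgAAAD//AAAOAAAAP/+AAA4AAAA//wAAHAAAAD//AAAAEAAAP/8AAAB8AAAAPgAAAHwAAAAAAAAA/AAAAAAAAAD8AAAAAAAAAPwAAAAAAAAAeAAAAAAAAAAAAAACAAAAAAAAAAcAAAAAwAAAB4AAAAHgAAADgAAAB/A=="/>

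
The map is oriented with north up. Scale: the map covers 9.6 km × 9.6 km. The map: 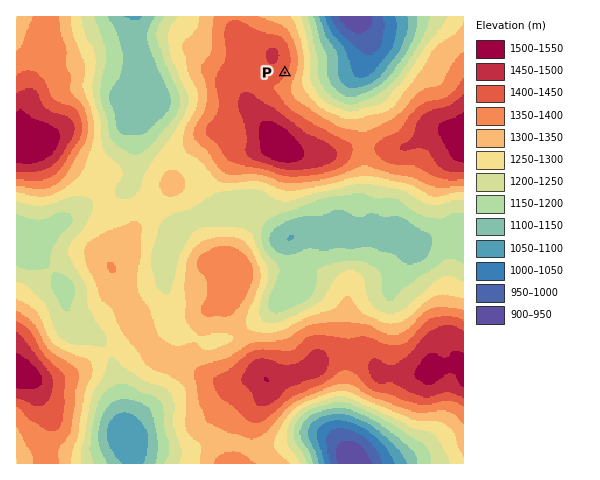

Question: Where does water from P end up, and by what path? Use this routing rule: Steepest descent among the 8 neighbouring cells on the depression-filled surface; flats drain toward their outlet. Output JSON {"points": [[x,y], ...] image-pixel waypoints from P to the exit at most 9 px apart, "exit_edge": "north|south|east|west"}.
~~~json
{"points": [[285, 73], [294, 78], [304, 78], [313, 78], [322, 78], [332, 78], [341, 78], [350, 74], [360, 64], [365, 55], [365, 46], [365, 36], [362, 27], [356, 18], [356, 17]], "exit_edge": "north"}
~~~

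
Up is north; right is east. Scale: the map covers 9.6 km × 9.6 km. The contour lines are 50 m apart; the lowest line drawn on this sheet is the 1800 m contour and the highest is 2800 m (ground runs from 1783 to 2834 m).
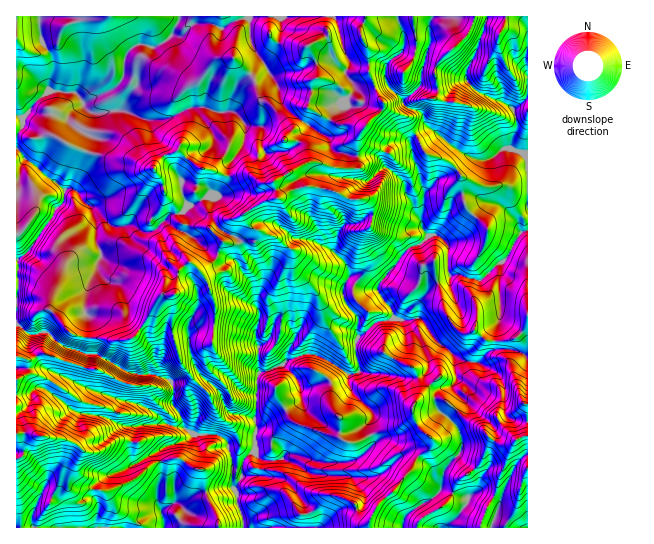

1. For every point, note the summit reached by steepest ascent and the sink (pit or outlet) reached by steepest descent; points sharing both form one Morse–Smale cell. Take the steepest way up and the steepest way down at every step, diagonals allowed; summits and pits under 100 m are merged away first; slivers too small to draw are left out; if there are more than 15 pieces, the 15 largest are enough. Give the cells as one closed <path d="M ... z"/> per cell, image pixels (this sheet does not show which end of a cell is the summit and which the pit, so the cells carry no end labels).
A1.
<path d="M333 16l-152 0-9 19-6 6-13 7-14-4-10 6-5 11-1 17-8 10-31 15 1 6 9 4 31-2 21 9 16 0 27-12 14-1 12 5 19 0 11 13-2 21-14 17-1 16-11 16-4 2-6-9-25-7-1 10 7 15-5 6-13 3-6 6 31 18 12 12 28 9 18 26 3 20 3 4 0 12-4 13-18-7-35-3-13 9 0 16 7 19 24 24 5 14 9 8 8 0 13 4 0 34 7 7 17 0 8-5 8 0 27 8 23 0 14-6 13-11 1-4-6-15 5-9 0-7-19-17-5-12 0-5 11-6-3-14 1-19 18-15 20-5-4-11-11-12-3-8 32-39 12-4 10-9 8 1 9 10 1 28 2 2 10-1 8 4 12 1 26-22 12-23 9-5-1-130-14 9 4 20-6 18-9 2-15 11-9 0-17-8-30-23-5 0-9 6-7 9-3-3-16 3-4 5-4 15-9-9-23 1-16-4-4-3-3-11-8-5 4-3 9-19 20-20 0-6-8-11 4-13-6-14-6-25z"/><path d="M527 231l-8 4-12 23-26 22-12-1-8-4-10 1-2-2-1-28-9-10-8-1-10 9-12 4-32 39 3 8 11 12 4 11-20 5-19 18 0 16 3 15 55 7 8-3 6-7 0-12-4-10 0-6 6-9 5 8 20 17 1 14 0 10-6 6-9 1-5 5-1 5 10 2 18 17 20 12 7 10 11 5 9 0 6-3-16 33-5 23-10 14-4 17 47-1z"/><path d="M93 208l3 11 0 23 5 15-13 28-3 10-1 14 3 6 0 16-6 20 6 4 11 0 29 17 11 3 12-2 20 7 3 7-1 16 8 11 4 13 10 8 23 0 10 6 6 25-1 17 2 5 7-10 0-12 3-7 11-8 1-28-5-6-20-4-6-6-5-14-21-20-10-23 0-16 13-9 12 0 23 3 18 7 4-13 0-12-3-4-4-23-17-23-28-9-12-12-21-11-8-7-3 0-9 10-12 1-11-7-17 2-5-3z"/><path d="M486 16l-152 0 5 10 5 25 5 10-4 13 8 11 0 6-20 20-9 19-4 3 8 5 3 11 4 3 16 4 23-1 9 9 4-15 4-5 11-3 5 0 3 3 7-9 9-6 8 2 19 16 25 13 13-1 11-10 8-1 7-19-4-20-11-8-24-9-11-11-2-4 16-39 6-17z"/><path d="M17 324l-1 203 19 1 2-7 12-16 11-22 11-42 12 10-8 16 0 12 4 6 15 4 1-3 11-10 17-5 12-8-4-8 0-9 6-19 13-3 19 0 13 4 2-2-4-12-8-11 1-16-3-7-20-7-12 2-11-3-29-17-11 0-20-7-21-16-16 3z"/><path d="M58 91l-9 0-27 28-6-2 0 206 14 12 16-3 16 13 19 7 6-21 0-16-3-6 1-14 16-42-5-11 0-23-4-10-11-10-3-7-10-3 7-6 4-8 12-34-2-6-16-10-4-4 2-8 4-5 6-1 2-5-9-10z"/><path d="M83 104l-12 9-2 8 4 4 16 10 2 6-12 34-4 8-7 6 10 3 8 12 28 23 17-2 11 7 8 0 4-1 16-16 13-3 5-6-7-15 1-10 23 6 8 10 4-1 11-17 0-13 15-20 2-9 0-12-11-13-19 0-16-5-10 1-22 11-21 1-21-9-31 2-8-4z"/><path d="M430 332l-6 9 0 6 4 10 0 12-6 7-12 3-28-6-24-1-10 5 0 5 5 12 19 17 0 7-5 9 6 16-10 12-18 8-23 0-27-8-8 0-8 5-17 0-8-8-10 7-3 7 0 9 37 2 9 4 20 28 2 10 0 9 60 0 0-7 7-14 21-20 14-16 5-12 16-14 0-6-13-12-6-9 0-13 8-6 13 0 7-11 9-1 6-6-1-24-16-13z"/><path d="M179 16l-162 0-1 99 6 4 27-28 25 1 9 12 16-9 12-4 12-13 1-17 5-11 10-6 14 4 13-7 6-6 7-13z"/><path d="M169 424l-19 0-13 3-6 19 0 9 4 8-12 8-17 5-11 10 0 3 6 2 12-2 18-8 24-18 26-4 12 9 10 2 4 28 9 16 3 14 89-1 1-8-2-10-20-28-20-5-25 0-8 12-2-5 0-25-7-19-8-4-23 0-9-7z"/><path d="M181 459l-26 4-24 18-18 8-18 0 0 9 4 7-3 22 122 1 1-6-3-8-9-16-4-28-10-2z"/><path d="M442 399l-7 0 1 8 21 20 4 10 0 13-16 19-5 22-10 9-19 11-7 7-1 10 76 0 6-17 10-14 5-23 13-29 0-2-12 1-11-5-7-10-20-12z"/><path d="M434 399l-13 0-8 6-1 4 4 14 16 16 0 6-16 14-5 12-14 16-21 20-7 14 1 7 32 0 2-10 7-7 19-11 10-9 5-22 16-19 0-13-4-10-21-20z"/><path d="M527 16l-40 0-11 37-11 21 2 7 11 11 24 9 9 7 4 0 13-9z"/><path d="M71 441l-11 42-11 22-12 16 0 7 59-1 3-22-4-7 0-8-16-5-4-6 0-12 8-16z"/>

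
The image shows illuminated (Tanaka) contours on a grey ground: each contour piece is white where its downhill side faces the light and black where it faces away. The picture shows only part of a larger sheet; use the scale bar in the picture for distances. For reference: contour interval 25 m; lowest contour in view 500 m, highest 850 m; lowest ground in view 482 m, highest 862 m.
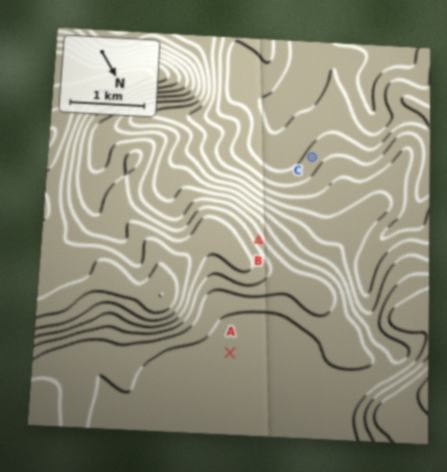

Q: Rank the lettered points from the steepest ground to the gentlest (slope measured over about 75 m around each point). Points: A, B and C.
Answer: B C A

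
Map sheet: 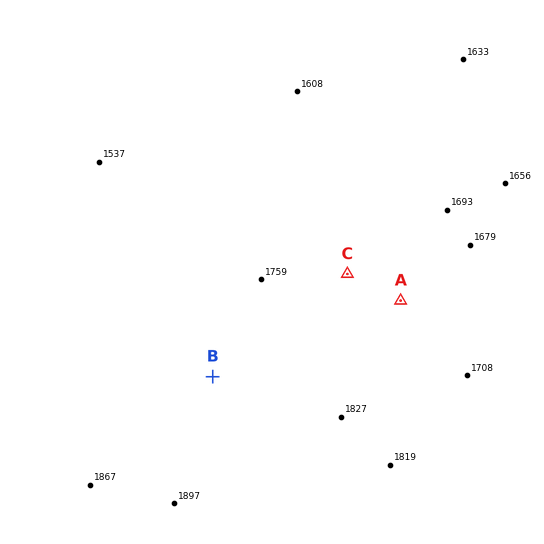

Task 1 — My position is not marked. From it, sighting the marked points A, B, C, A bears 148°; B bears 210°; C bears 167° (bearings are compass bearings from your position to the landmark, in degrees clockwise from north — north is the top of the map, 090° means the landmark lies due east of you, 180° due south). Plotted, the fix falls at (326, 181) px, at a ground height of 1690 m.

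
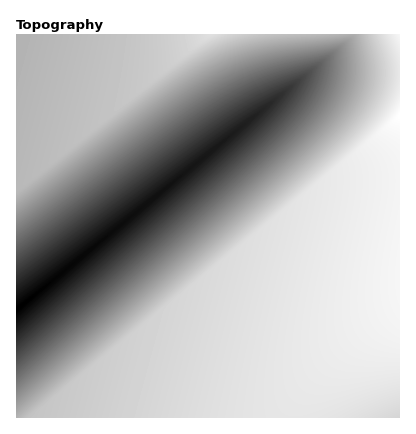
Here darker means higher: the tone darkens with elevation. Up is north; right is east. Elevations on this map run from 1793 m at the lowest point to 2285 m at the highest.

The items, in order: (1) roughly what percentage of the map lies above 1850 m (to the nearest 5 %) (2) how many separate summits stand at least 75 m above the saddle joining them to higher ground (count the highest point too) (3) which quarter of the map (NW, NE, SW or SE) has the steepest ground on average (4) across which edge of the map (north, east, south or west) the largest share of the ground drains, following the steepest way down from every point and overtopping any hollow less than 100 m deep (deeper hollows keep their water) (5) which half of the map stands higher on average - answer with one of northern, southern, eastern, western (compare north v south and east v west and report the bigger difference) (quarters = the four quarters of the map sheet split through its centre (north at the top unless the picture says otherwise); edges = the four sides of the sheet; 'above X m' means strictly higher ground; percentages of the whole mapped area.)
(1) About 75 % of the map lies above 1850 m.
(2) There is 1 summit with 75 m or more of prominence.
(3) The steepest ground, on average, is in the north-east quarter.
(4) Most of the ground drains across the eastern edge.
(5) Taken as a whole, the western half is higher than the eastern.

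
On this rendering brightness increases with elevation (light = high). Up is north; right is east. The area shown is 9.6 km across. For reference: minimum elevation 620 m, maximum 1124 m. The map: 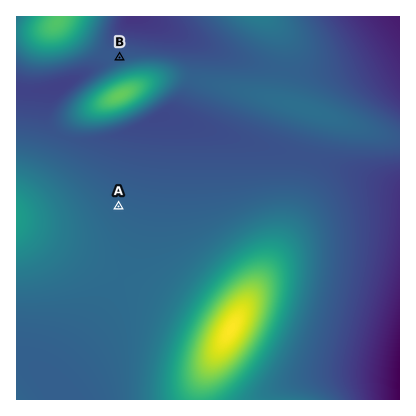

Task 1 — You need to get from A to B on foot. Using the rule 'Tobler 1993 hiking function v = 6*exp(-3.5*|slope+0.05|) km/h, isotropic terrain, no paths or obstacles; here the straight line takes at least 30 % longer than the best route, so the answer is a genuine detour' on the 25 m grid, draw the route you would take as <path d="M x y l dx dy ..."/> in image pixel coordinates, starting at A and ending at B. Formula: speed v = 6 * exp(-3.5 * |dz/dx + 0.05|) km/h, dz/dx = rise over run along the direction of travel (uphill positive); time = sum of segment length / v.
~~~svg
<path d="M118 206l-44-88 0-10 6-10 40-40"/>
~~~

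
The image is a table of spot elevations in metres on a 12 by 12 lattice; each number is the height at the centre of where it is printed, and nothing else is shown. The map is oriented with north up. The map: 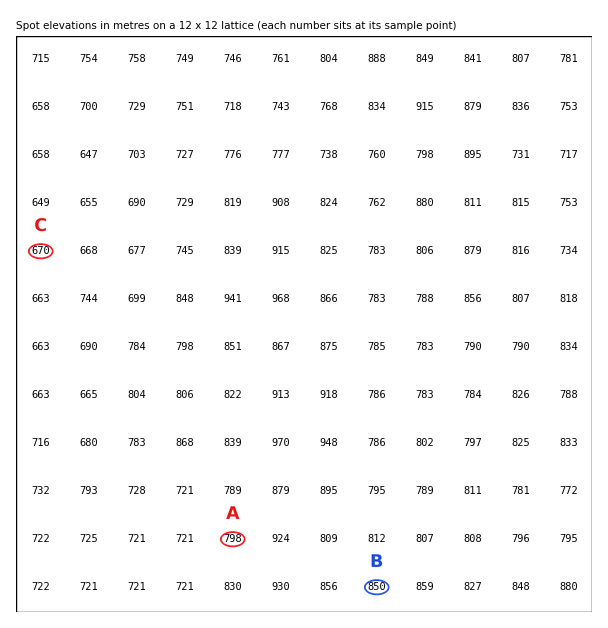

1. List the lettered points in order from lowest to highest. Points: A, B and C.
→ C A B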